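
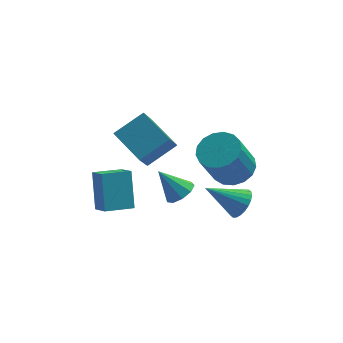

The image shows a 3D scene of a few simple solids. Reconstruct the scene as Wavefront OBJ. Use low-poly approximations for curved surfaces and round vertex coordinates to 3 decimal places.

v -0.685 -3.874 0.764
v -0.252 -4.296 1.19
v -1.615 -3.606 1.976
v -0.094 -3.816 1.206
v -0.212 -3.362 1.014
v -0.552 -3.148 0.706
v -0.954 -3.273 0.426
v -1.23 -3.679 0.303
v -1.251 -4.177 0.397
v -1.007 -4.532 0.662
v -0.613 -4.579 0.976
v -3.203 0.415 0.747
v -3.541 -0.766 2.158
v -1.886 1.062 1.604
v -2.223 -0.118 3.015
v -2.077 -0.842 -0.035
v -2.414 -2.022 1.376
v -0.759 -0.194 0.822
v -1.097 -1.375 2.233
v 1.845 1.534 -2.266
v 2.545 2.186 -1.744
v 1.815 1.438 0.169
v 1.115 0.786 -0.354
v 2.116 2.479 -1.793
v 1.385 1.73 0.119
v 1.624 2.554 -1.951
v 0.894 1.805 -0.039
v 1.183 2.396 -2.181
v 0.453 1.648 -0.269
v 0.894 2.041 -2.431
v 0.164 1.292 -0.518
v 0.823 1.57 -2.643
v 0.093 0.821 -0.73
v 0.986 1.09 -2.768
v 0.255 0.341 -0.856
v 1.345 0.713 -2.779
v 0.615 -0.036 -0.866
v 1.82 0.523 -2.672
v 1.089 -0.226 -0.759
v 2.3 0.565 -2.472
v 1.569 -0.184 -0.56
v 2.676 0.83 -2.225
v 1.945 0.081 -0.313
v 2.861 1.255 -1.988
v 2.131 0.506 -0.075
v 2.814 1.745 -1.814
v 2.084 0.996 0.099
v -4.377 -2.129 -1.903
v -3.935 -2.981 -1.288
v -4.503 -1.032 -0.296
v -4.061 -1.884 0.32
v -3.099 -1.636 -2.14
v -2.657 -2.488 -1.524
v -3.225 -0.539 -0.532
v -2.783 -1.391 0.083
v 2.047 -1.349 -2.322
v 2.463 -1.738 -1.732
v 0.453 -1.351 -1.198
v 2.517 -1.432 -1.655
v 2.499 -1.114 -1.68
v 2.413 -0.831 -1.803
v 2.27 -0.627 -2.004
v 2.094 -0.534 -2.254
v 1.911 -0.564 -2.514
v 1.748 -0.714 -2.745
v 1.63 -0.961 -2.912
v 1.577 -1.267 -2.989
v 1.594 -1.585 -2.964
v 1.681 -1.868 -2.841
v 1.823 -2.072 -2.64
v 1.999 -2.165 -2.39
v 2.183 -2.135 -2.13
v 2.346 -1.985 -1.899
f 2 1 4
f 2 4 3
f 4 1 5
f 4 5 3
f 5 1 6
f 5 6 3
f 6 1 7
f 6 7 3
f 7 1 8
f 7 8 3
f 8 1 9
f 8 9 3
f 9 1 10
f 9 10 3
f 10 1 11
f 10 11 3
f 11 1 2
f 11 2 3
f 13 15 12
f 16 13 12
f 12 15 14
f 14 16 12
f 13 19 15
f 17 13 16
f 17 19 13
f 15 19 14
f 18 16 14
f 14 19 18
f 18 17 16
f 19 17 18
f 21 20 24
f 21 24 22
f 22 24 25
f 22 25 23
f 24 20 26
f 24 26 25
f 25 26 27
f 25 27 23
f 26 20 28
f 26 28 27
f 27 28 29
f 27 29 23
f 28 20 30
f 28 30 29
f 29 30 31
f 29 31 23
f 30 20 32
f 30 32 31
f 31 32 33
f 31 33 23
f 32 20 34
f 32 34 33
f 33 34 35
f 33 35 23
f 34 20 36
f 34 36 35
f 35 36 37
f 35 37 23
f 36 20 38
f 36 38 37
f 37 38 39
f 37 39 23
f 38 20 40
f 38 40 39
f 39 40 41
f 39 41 23
f 40 20 42
f 40 42 41
f 41 42 43
f 41 43 23
f 42 20 44
f 42 44 43
f 43 44 45
f 43 45 23
f 44 20 46
f 44 46 45
f 45 46 47
f 45 47 23
f 46 20 21
f 46 21 47
f 47 21 22
f 47 22 23
f 49 51 48
f 52 49 48
f 48 51 50
f 50 52 48
f 49 55 51
f 53 49 52
f 53 55 49
f 51 55 50
f 54 52 50
f 50 55 54
f 54 53 52
f 55 53 54
f 57 56 59
f 57 59 58
f 59 56 60
f 59 60 58
f 60 56 61
f 60 61 58
f 61 56 62
f 61 62 58
f 62 56 63
f 62 63 58
f 63 56 64
f 63 64 58
f 64 56 65
f 64 65 58
f 65 56 66
f 65 66 58
f 66 56 67
f 66 67 58
f 67 56 68
f 67 68 58
f 68 56 69
f 68 69 58
f 69 56 70
f 69 70 58
f 70 56 71
f 70 71 58
f 71 56 72
f 71 72 58
f 72 56 73
f 72 73 58
f 73 56 57
f 73 57 58



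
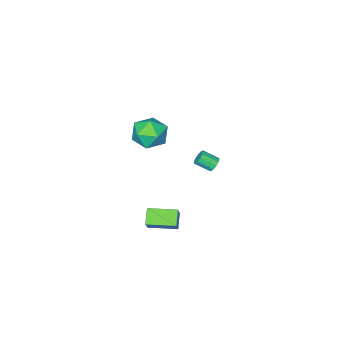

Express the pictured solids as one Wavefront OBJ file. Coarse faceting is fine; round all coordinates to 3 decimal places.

v -1.51 -0.355 3.019
v -0.923 0.602 2.951
v -0.177 -1.102 4.009
v 0.41 -0.145 3.941
v -0.537 -0.183 4.548
v -1.361 0.279 3.936
v 0.261 -0.779 3.024
v -0.563 -0.317 2.412
v 0.171 0.34 2.955
v -0.322 0.709 3.896
v -0.778 -1.209 3.064
v -1.271 -0.84 4.005
v -4.147 0.982 -0.487
v -3.999 0.772 -0.915
v -3.425 0.088 -0.382
v -3.573 0.298 0.047
v -3.812 0.974 -0.858
v -3.238 0.291 -0.324
v -3.731 1.179 -0.682
v -3.157 0.495 -0.149
v -3.783 1.321 -0.444
v -3.208 0.638 0.089
v -3.95 1.356 -0.22
v -3.375 0.672 0.313
v -4.179 1.272 -0.08
v -3.605 0.588 0.453
v -4.399 1.095 -0.07
v -3.825 0.412 0.463
v -4.539 0.883 -0.192
v -3.964 0.199 0.342
v -4.554 0.702 -0.407
v -3.979 0.018 0.126
v -4.44 0.61 -0.648
v -3.866 -0.074 -0.115
v -4.233 0.636 -0.837
v -3.659 -0.048 -0.304
v -0.275 -0.19 -4.687
v -0.9 -0.807 -4.059
v -1.454 1.061 -4.632
v -2.079 0.444 -4.004
v 0.219 0.236 -3.776
v -0.406 -0.381 -3.148
v -0.96 1.487 -3.721
v -1.585 0.87 -3.093
f 1 12 6
f 1 6 2
f 1 2 8
f 1 8 11
f 1 11 12
f 2 6 10
f 6 12 5
f 12 11 3
f 11 8 7
f 8 2 9
f 4 10 5
f 4 5 3
f 4 3 7
f 4 7 9
f 4 9 10
f 5 10 6
f 3 5 12
f 7 3 11
f 9 7 8
f 10 9 2
f 14 13 17
f 14 17 15
f 15 17 18
f 15 18 16
f 17 13 19
f 17 19 18
f 18 19 20
f 18 20 16
f 19 13 21
f 19 21 20
f 20 21 22
f 20 22 16
f 21 13 23
f 21 23 22
f 22 23 24
f 22 24 16
f 23 13 25
f 23 25 24
f 24 25 26
f 24 26 16
f 25 13 27
f 25 27 26
f 26 27 28
f 26 28 16
f 27 13 29
f 27 29 28
f 28 29 30
f 28 30 16
f 29 13 31
f 29 31 30
f 30 31 32
f 30 32 16
f 31 13 33
f 31 33 32
f 32 33 34
f 32 34 16
f 33 13 35
f 33 35 34
f 34 35 36
f 34 36 16
f 35 13 14
f 35 14 36
f 36 14 15
f 36 15 16
f 38 40 37
f 41 38 37
f 37 40 39
f 39 41 37
f 38 44 40
f 42 38 41
f 42 44 38
f 40 44 39
f 43 41 39
f 39 44 43
f 43 42 41
f 44 42 43



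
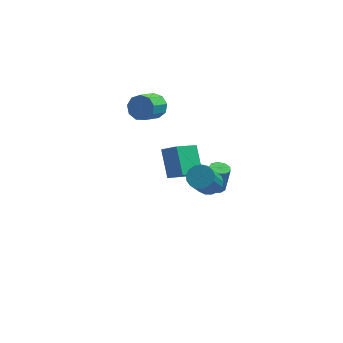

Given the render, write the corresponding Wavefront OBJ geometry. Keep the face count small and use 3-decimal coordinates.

v 2.072 -3.323 1.517
v 2.879 -3.29 1.707
v 2.555 -4.604 3.313
v 1.748 -4.637 3.123
v 2.72 -2.993 1.917
v 2.396 -4.307 3.524
v 2.412 -2.772 2.036
v 2.088 -4.086 3.642
v 2.026 -2.677 2.036
v 1.702 -3.991 3.642
v 1.651 -2.73 1.917
v 1.327 -4.044 3.523
v 1.372 -2.919 1.706
v 1.048 -4.233 3.312
v 1.254 -3.201 1.452
v 0.93 -4.514 3.058
v 1.323 -3.51 1.213
v 0.999 -4.824 2.819
v 1.563 -3.777 1.043
v 1.239 -5.09 2.649
v 1.921 -3.94 0.982
v 1.596 -5.253 2.588
v 2.313 -3.961 1.044
v 1.988 -5.275 2.65
v 2.649 -3.837 1.214
v 2.325 -5.15 2.82
v 2.854 -3.594 1.453
v 2.53 -4.908 3.059
v -0.18 1.414 -2.047
v -0.774 2.765 -0.525
v -1.143 1.663 -2.644
v -1.737 3.013 -1.122
v 0.817 2.947 -3.018
v 0.223 4.297 -1.496
v -0.146 3.195 -3.615
v -0.74 4.546 -2.093
v 2.223 -2.048 0.072
v 2.846 -2.156 -0.023
v 3.121 -2.061 1.673
v 2.497 -1.952 1.768
v 2.766 -1.726 -0.034
v 3.04 -1.631 1.662
v 2.431 -1.446 0.005
v 2.706 -1.351 1.7
v 1.999 -1.448 0.075
v 2.274 -1.353 1.77
v 1.671 -1.73 0.144
v 1.946 -1.635 1.839
v 1.602 -2.161 0.179
v 1.877 -2.066 1.875
v 1.823 -2.539 0.165
v 2.098 -2.444 1.86
v 2.231 -2.687 0.107
v 2.506 -2.591 1.802
v 2.635 -2.535 0.033
v 2.91 -2.44 1.728
v -2.272 3.567 2.457
v -1.439 3.419 2.843
v -2.015 2.125 3.589
v -2.848 2.273 3.203
v -1.79 3.792 3.22
v -2.366 2.499 3.966
v -2.367 4.06 3.24
v -2.942 2.767 3.985
v -2.899 4.097 2.893
v -3.475 2.804 3.639
v -3.138 3.886 2.343
v -3.714 2.593 3.089
v -2.972 3.526 1.846
v -3.547 2.232 2.592
v -2.478 3.184 1.635
v -3.054 1.891 2.381
v -1.888 3.022 1.809
v -2.464 1.729 2.554
v -1.478 3.114 2.286
v -2.053 1.821 3.031
f 2 1 5
f 2 5 3
f 3 5 6
f 3 6 4
f 5 1 7
f 5 7 6
f 6 7 8
f 6 8 4
f 7 1 9
f 7 9 8
f 8 9 10
f 8 10 4
f 9 1 11
f 9 11 10
f 10 11 12
f 10 12 4
f 11 1 13
f 11 13 12
f 12 13 14
f 12 14 4
f 13 1 15
f 13 15 14
f 14 15 16
f 14 16 4
f 15 1 17
f 15 17 16
f 16 17 18
f 16 18 4
f 17 1 19
f 17 19 18
f 18 19 20
f 18 20 4
f 19 1 21
f 19 21 20
f 20 21 22
f 20 22 4
f 21 1 23
f 21 23 22
f 22 23 24
f 22 24 4
f 23 1 25
f 23 25 24
f 24 25 26
f 24 26 4
f 25 1 27
f 25 27 26
f 26 27 28
f 26 28 4
f 27 1 2
f 27 2 28
f 28 2 3
f 28 3 4
f 30 32 29
f 33 30 29
f 29 32 31
f 31 33 29
f 30 36 32
f 34 30 33
f 34 36 30
f 32 36 31
f 35 33 31
f 31 36 35
f 35 34 33
f 36 34 35
f 38 37 41
f 38 41 39
f 39 41 42
f 39 42 40
f 41 37 43
f 41 43 42
f 42 43 44
f 42 44 40
f 43 37 45
f 43 45 44
f 44 45 46
f 44 46 40
f 45 37 47
f 45 47 46
f 46 47 48
f 46 48 40
f 47 37 49
f 47 49 48
f 48 49 50
f 48 50 40
f 49 37 51
f 49 51 50
f 50 51 52
f 50 52 40
f 51 37 53
f 51 53 52
f 52 53 54
f 52 54 40
f 53 37 55
f 53 55 54
f 54 55 56
f 54 56 40
f 55 37 38
f 55 38 56
f 56 38 39
f 56 39 40
f 58 57 61
f 58 61 59
f 59 61 62
f 59 62 60
f 61 57 63
f 61 63 62
f 62 63 64
f 62 64 60
f 63 57 65
f 63 65 64
f 64 65 66
f 64 66 60
f 65 57 67
f 65 67 66
f 66 67 68
f 66 68 60
f 67 57 69
f 67 69 68
f 68 69 70
f 68 70 60
f 69 57 71
f 69 71 70
f 70 71 72
f 70 72 60
f 71 57 73
f 71 73 72
f 72 73 74
f 72 74 60
f 73 57 75
f 73 75 74
f 74 75 76
f 74 76 60
f 75 57 58
f 75 58 76
f 76 58 59
f 76 59 60



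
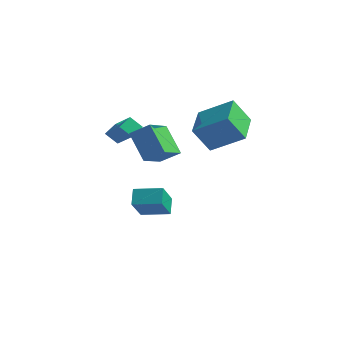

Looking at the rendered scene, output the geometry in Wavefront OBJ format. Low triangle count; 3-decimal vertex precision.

v 2.057 -0.485 3.926
v 3.776 0.14 4.997
v 1.112 1.387 4.35
v 2.831 2.012 5.422
v 2.709 0.168 2.498
v 4.428 0.793 3.57
v 1.764 2.04 2.923
v 3.483 2.665 3.994
v -1.303 -0.345 -3.063
v -0.948 -1.587 -1.711
v -1.719 0.34 -2.324
v -1.364 -0.903 -0.972
v 0.144 0.303 -2.848
v 0.499 -0.94 -1.496
v -0.272 0.987 -2.109
v 0.083 -0.255 -0.757
v 1.519 -3.795 2.911
v 0.301 -3.349 4.313
v 1.289 -2.123 2.179
v 0.071 -1.677 3.581
v 2.469 -3.363 3.599
v 1.251 -2.917 5.001
v 2.239 -1.691 2.867
v 1.021 -1.245 4.269
v -2.171 -2.141 3.244
v -0.875 -2.592 4.212
v -2.164 -1.294 3.629
v -0.867 -1.746 4.597
v -1.593 -1.854 2.603
v -0.296 -2.306 3.571
v -1.585 -1.008 2.988
v -0.289 -1.459 3.956
f 2 4 1
f 5 2 1
f 1 4 3
f 3 5 1
f 2 8 4
f 6 2 5
f 6 8 2
f 4 8 3
f 7 5 3
f 3 8 7
f 7 6 5
f 8 6 7
f 10 12 9
f 13 10 9
f 9 12 11
f 11 13 9
f 10 16 12
f 14 10 13
f 14 16 10
f 12 16 11
f 15 13 11
f 11 16 15
f 15 14 13
f 16 14 15
f 18 20 17
f 21 18 17
f 17 20 19
f 19 21 17
f 18 24 20
f 22 18 21
f 22 24 18
f 20 24 19
f 23 21 19
f 19 24 23
f 23 22 21
f 24 22 23
f 26 28 25
f 29 26 25
f 25 28 27
f 27 29 25
f 26 32 28
f 30 26 29
f 30 32 26
f 28 32 27
f 31 29 27
f 27 32 31
f 31 30 29
f 32 30 31



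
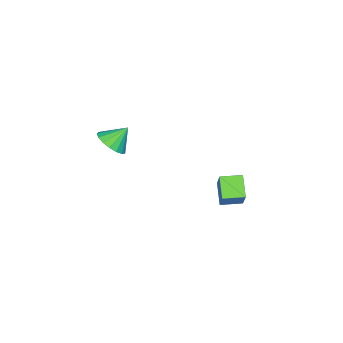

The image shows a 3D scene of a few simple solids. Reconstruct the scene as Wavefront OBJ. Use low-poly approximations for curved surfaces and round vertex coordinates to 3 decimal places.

v -4.397 3.426 0.139
v -5.216 2.624 0.977
v -3.465 4.262 1.849
v -4.283 3.46 2.688
v -3.537 2.52 0.112
v -4.355 1.718 0.951
v -2.604 3.356 1.823
v -3.423 2.554 2.661
v -2.163 -3.857 2.926
v -1.366 -3.766 3.556
v -3.017 -3.363 3.934
v -1.385 -3.335 3.329
v -1.582 -3.023 3.009
v -1.913 -2.902 2.671
v -2.3 -2.999 2.39
v -2.656 -3.294 2.233
v -2.9 -3.717 2.234
v -2.974 -4.172 2.394
v -2.863 -4.555 2.675
v -2.592 -4.778 3.014
v -2.222 -4.79 3.333
v -1.839 -4.588 3.558
v -1.53 -4.219 3.639
f 2 4 1
f 5 2 1
f 1 4 3
f 3 5 1
f 2 8 4
f 6 2 5
f 6 8 2
f 4 8 3
f 7 5 3
f 3 8 7
f 7 6 5
f 8 6 7
f 10 9 12
f 10 12 11
f 12 9 13
f 12 13 11
f 13 9 14
f 13 14 11
f 14 9 15
f 14 15 11
f 15 9 16
f 15 16 11
f 16 9 17
f 16 17 11
f 17 9 18
f 17 18 11
f 18 9 19
f 18 19 11
f 19 9 20
f 19 20 11
f 20 9 21
f 20 21 11
f 21 9 22
f 21 22 11
f 22 9 23
f 22 23 11
f 23 9 10
f 23 10 11



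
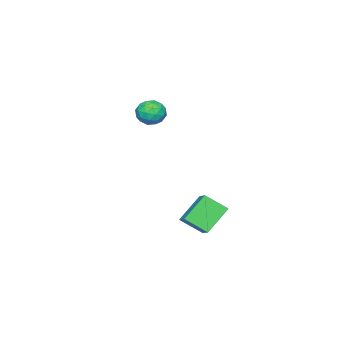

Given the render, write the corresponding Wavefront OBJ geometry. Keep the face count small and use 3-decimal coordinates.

v 0.323 2.256 0.937
v 1.116 3.114 1.592
v -0.168 3.34 0.108
v 0.626 4.199 0.763
v 1.654 1.941 -0.263
v 2.448 2.8 0.392
v 1.164 3.026 -1.092
v 1.957 3.884 -0.437
v -3.955 -2.845 4.24
v -3.229 -2.874 3.701
v -4.031 -4.306 4.219
v -3.305 -4.335 3.68
v -3.219 -4.072 4.541
v -3.172 -3.17 4.554
v -4.088 -4.01 3.366
v -4.041 -3.108 3.379
v -3.312 -3.595 3.161
v -2.774 -3.633 3.887
v -4.486 -3.547 4.033
v -3.948 -3.585 4.759
v -3.586 -2.731 3.972
v -3.674 -4.449 3.948
v -3.624 -4.294 4.454
v -3.197 -4.312 4.137
v -3.552 -2.905 4.474
v -3.125 -2.922 4.157
v -3.119 -3.626 4.651
v -4.135 -4.258 3.763
v -3.708 -4.275 3.446
v -4.063 -2.868 3.783
v -3.636 -2.886 3.466
v -4.141 -3.554 3.269
v -3.207 -3.172 3.338
v -3.252 -4.031 3.326
v -3.712 -3.84 3.141
v -3.685 -3.309 3.149
v -2.891 -3.195 3.765
v -2.936 -4.054 3.753
v -2.885 -3.899 4.259
v -2.858 -3.368 4.267
v -2.94 -3.618 3.448
v -4.324 -3.126 4.167
v -4.369 -3.985 4.155
v -4.402 -3.812 3.653
v -4.375 -3.281 3.661
v -4.008 -3.149 4.594
v -4.053 -4.008 4.582
v -3.575 -3.871 4.771
v -3.548 -3.34 4.779
v -4.32 -3.562 4.472
f 2 4 1
f 5 2 1
f 1 4 3
f 3 5 1
f 2 8 4
f 6 2 5
f 6 8 2
f 4 8 3
f 7 5 3
f 3 8 7
f 7 6 5
f 8 6 7
f 9 46 25
f 46 20 49
f 25 49 14
f 46 49 25
f 9 25 21
f 25 14 26
f 21 26 10
f 25 26 21
f 9 21 30
f 21 10 31
f 30 31 16
f 21 31 30
f 9 30 42
f 30 16 45
f 42 45 19
f 30 45 42
f 9 42 46
f 42 19 50
f 46 50 20
f 42 50 46
f 10 26 37
f 26 14 40
f 37 40 18
f 26 40 37
f 14 49 27
f 49 20 48
f 27 48 13
f 49 48 27
f 20 50 47
f 50 19 43
f 47 43 11
f 50 43 47
f 19 45 44
f 45 16 32
f 44 32 15
f 45 32 44
f 16 31 36
f 31 10 33
f 36 33 17
f 31 33 36
f 12 38 24
f 38 18 39
f 24 39 13
f 38 39 24
f 12 24 22
f 24 13 23
f 22 23 11
f 24 23 22
f 12 22 29
f 22 11 28
f 29 28 15
f 22 28 29
f 12 29 34
f 29 15 35
f 34 35 17
f 29 35 34
f 12 34 38
f 34 17 41
f 38 41 18
f 34 41 38
f 13 39 27
f 39 18 40
f 27 40 14
f 39 40 27
f 11 23 47
f 23 13 48
f 47 48 20
f 23 48 47
f 15 28 44
f 28 11 43
f 44 43 19
f 28 43 44
f 17 35 36
f 35 15 32
f 36 32 16
f 35 32 36
f 18 41 37
f 41 17 33
f 37 33 10
f 41 33 37



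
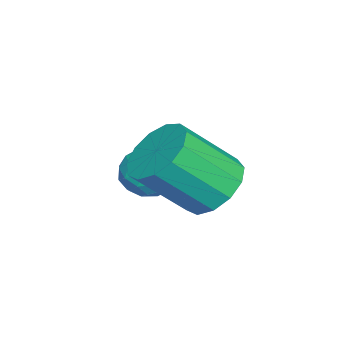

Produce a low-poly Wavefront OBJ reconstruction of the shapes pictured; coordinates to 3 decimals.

v 0.372 -0.937 0.889
v 0.78 -1.574 0.132
v 1.476 -2.939 1.654
v 1.068 -2.303 2.411
v 1.217 -1.186 0.28
v 1.912 -2.551 1.803
v 1.385 -0.719 0.622
v 2.081 -2.084 2.145
v 1.232 -0.321 1.049
v 1.927 -1.686 2.571
v 0.806 -0.119 1.424
v 1.501 -1.484 2.947
v 0.242 -0.177 1.63
v 0.937 -1.542 3.153
v -0.28 -0.476 1.6
v 0.415 -1.841 3.123
v -0.596 -0.922 1.344
v 0.1 -2.287 2.867
v -0.604 -1.373 0.944
v 0.092 -2.738 2.467
v -0.302 -1.685 0.526
v 0.394 -3.05 2.049
v 0.214 -1.76 0.223
v 0.909 -3.125 1.746
v -1.816 -2.462 -0.249
v -1.011 -2.484 0.137
v -1.929 -3.896 -0.097
v -1.124 -3.918 0.289
v -1.813 -3.54 0.715
v -1.743 -2.654 0.621
v -1.197 -3.726 -0.581
v -1.127 -2.84 -0.675
v -0.628 -3.266 -0.068
v -1.009 -3.151 0.733
v -1.931 -3.229 -0.693
v -2.312 -3.114 0.108
v -1.403 -2.347 -0.069
v -1.537 -4.033 0.109
v -1.942 -3.81 0.359
v -1.468 -3.824 0.587
v -1.834 -2.447 0.215
v -1.36 -2.46 0.442
v -1.832 -3.081 0.781
v -1.58 -3.92 -0.402
v -1.106 -3.933 -0.175
v -1.472 -2.556 -0.547
v -0.998 -2.57 -0.319
v -1.108 -3.299 -0.741
v -0.705 -2.82 0.037
v -0.772 -3.662 0.127
v -0.815 -3.55 -0.385
v -0.773 -3.029 -0.44
v -0.929 -2.752 0.508
v -0.995 -3.595 0.597
v -1.4 -3.373 0.847
v -1.359 -2.852 0.792
v -0.704 -3.211 0.387
v -1.945 -2.785 -0.557
v -2.011 -3.628 -0.468
v -1.581 -3.528 -0.752
v -1.54 -3.007 -0.807
v -2.168 -2.718 -0.087
v -2.235 -3.56 0.003
v -2.167 -3.351 0.48
v -2.125 -2.83 0.425
v -2.236 -3.169 -0.347
f 2 1 5
f 2 5 3
f 3 5 6
f 3 6 4
f 5 1 7
f 5 7 6
f 6 7 8
f 6 8 4
f 7 1 9
f 7 9 8
f 8 9 10
f 8 10 4
f 9 1 11
f 9 11 10
f 10 11 12
f 10 12 4
f 11 1 13
f 11 13 12
f 12 13 14
f 12 14 4
f 13 1 15
f 13 15 14
f 14 15 16
f 14 16 4
f 15 1 17
f 15 17 16
f 16 17 18
f 16 18 4
f 17 1 19
f 17 19 18
f 18 19 20
f 18 20 4
f 19 1 21
f 19 21 20
f 20 21 22
f 20 22 4
f 21 1 23
f 21 23 22
f 22 23 24
f 22 24 4
f 23 1 2
f 23 2 24
f 24 2 3
f 24 3 4
f 25 62 41
f 62 36 65
f 41 65 30
f 62 65 41
f 25 41 37
f 41 30 42
f 37 42 26
f 41 42 37
f 25 37 46
f 37 26 47
f 46 47 32
f 37 47 46
f 25 46 58
f 46 32 61
f 58 61 35
f 46 61 58
f 25 58 62
f 58 35 66
f 62 66 36
f 58 66 62
f 26 42 53
f 42 30 56
f 53 56 34
f 42 56 53
f 30 65 43
f 65 36 64
f 43 64 29
f 65 64 43
f 36 66 63
f 66 35 59
f 63 59 27
f 66 59 63
f 35 61 60
f 61 32 48
f 60 48 31
f 61 48 60
f 32 47 52
f 47 26 49
f 52 49 33
f 47 49 52
f 28 54 40
f 54 34 55
f 40 55 29
f 54 55 40
f 28 40 38
f 40 29 39
f 38 39 27
f 40 39 38
f 28 38 45
f 38 27 44
f 45 44 31
f 38 44 45
f 28 45 50
f 45 31 51
f 50 51 33
f 45 51 50
f 28 50 54
f 50 33 57
f 54 57 34
f 50 57 54
f 29 55 43
f 55 34 56
f 43 56 30
f 55 56 43
f 27 39 63
f 39 29 64
f 63 64 36
f 39 64 63
f 31 44 60
f 44 27 59
f 60 59 35
f 44 59 60
f 33 51 52
f 51 31 48
f 52 48 32
f 51 48 52
f 34 57 53
f 57 33 49
f 53 49 26
f 57 49 53



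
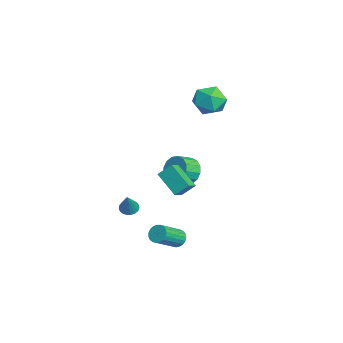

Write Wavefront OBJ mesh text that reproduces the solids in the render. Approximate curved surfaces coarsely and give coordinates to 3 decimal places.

v -0.819 0.756 0.014
v -0.4 1.346 0.63
v 0.077 0.513 1.103
v -0.341 -0.076 0.486
v -0.827 1.222 0.842
v -0.349 0.389 1.314
v -1.251 0.973 0.831
v -0.773 0.14 1.304
v -1.559 0.666 0.602
v -1.082 -0.166 1.075
v -1.669 0.384 0.215
v -1.192 -0.449 0.688
v -1.551 0.201 -0.226
v -1.074 -0.632 0.247
v -1.237 0.167 -0.603
v -0.76 -0.666 -0.13
v -0.811 0.291 -0.814
v -0.333 -0.542 -0.342
v -0.387 0.54 -0.804
v 0.091 -0.293 -0.331
v -0.078 0.846 -0.575
v 0.399 0.014 -0.102
v 0.032 1.129 -0.188
v 0.509 0.296 0.285
v -0.086 1.312 0.253
v 0.391 0.479 0.726
v 1.794 -0.859 1.367
v 2.371 -1.287 1.718
v 1.897 -0.116 2.101
v 2.474 -0.544 2.453
v 2.986 -0.056 0.387
v 3.563 -0.484 0.739
v 3.089 0.687 1.122
v 3.666 0.259 1.473
v -4.548 3.17 4.013
v -3.43 3.219 4.259
v -4.41 1.341 3.741
v -3.292 1.39 3.987
v -4.067 1.567 4.811
v -4.153 2.697 4.98
v -3.687 1.863 3.02
v -3.773 2.993 3.189
v -2.898 2.41 3.645
v -3.133 2.228 4.752
v -4.707 2.332 3.248
v -4.942 2.15 4.355
v 0.164 -2.674 -2.129
v 0.592 -2.385 -2.37
v 1.056 -2.846 -0.751
v 0.468 -2.212 -2.268
v 0.29 -2.118 -2.141
v 0.091 -2.121 -2.012
v -0.095 -2.219 -1.904
v -0.237 -2.396 -1.834
v -0.309 -2.621 -1.816
v -0.3 -2.855 -1.851
v -0.21 -3.058 -1.935
v -0.056 -3.194 -2.052
v 0.137 -3.241 -2.182
v 0.334 -3.189 -2.303
v 0.502 -3.049 -2.394
v 0.611 -2.843 -2.439
v 0.643 -2.609 -2.431
v 2.915 -0.291 -3.07
v 3.303 -0.39 -3.53
v 4.193 -1.548 -2.531
v 3.805 -1.449 -2.07
v 3.415 -0.198 -3.407
v 4.305 -1.357 -2.408
v 3.44 -0.022 -3.226
v 4.33 -1.181 -2.227
v 3.375 0.107 -3.018
v 4.265 -1.052 -2.019
v 3.23 0.168 -2.819
v 4.12 -0.991 -1.819
v 3.03 0.149 -2.663
v 3.92 -1.01 -1.664
v 2.811 0.054 -2.577
v 3.701 -1.104 -1.578
v 2.61 -0.1 -2.577
v 3.5 -1.259 -1.578
v 2.461 -0.287 -2.662
v 3.351 -1.446 -1.663
v 2.391 -0.475 -2.817
v 3.281 -1.634 -1.818
v 2.412 -0.631 -3.016
v 3.302 -1.79 -2.017
v 2.519 -0.728 -3.224
v 3.409 -1.887 -2.225
v 2.695 -0.75 -3.406
v 3.585 -1.908 -2.407
v 2.909 -0.692 -3.529
v 3.799 -1.85 -2.53
v 3.124 -0.564 -3.573
v 4.014 -1.723 -2.574
f 2 1 5
f 2 5 3
f 3 5 6
f 3 6 4
f 5 1 7
f 5 7 6
f 6 7 8
f 6 8 4
f 7 1 9
f 7 9 8
f 8 9 10
f 8 10 4
f 9 1 11
f 9 11 10
f 10 11 12
f 10 12 4
f 11 1 13
f 11 13 12
f 12 13 14
f 12 14 4
f 13 1 15
f 13 15 14
f 14 15 16
f 14 16 4
f 15 1 17
f 15 17 16
f 16 17 18
f 16 18 4
f 17 1 19
f 17 19 18
f 18 19 20
f 18 20 4
f 19 1 21
f 19 21 20
f 20 21 22
f 20 22 4
f 21 1 23
f 21 23 22
f 22 23 24
f 22 24 4
f 23 1 25
f 23 25 24
f 24 25 26
f 24 26 4
f 25 1 2
f 25 2 26
f 26 2 3
f 26 3 4
f 28 30 27
f 31 28 27
f 27 30 29
f 29 31 27
f 28 34 30
f 32 28 31
f 32 34 28
f 30 34 29
f 33 31 29
f 29 34 33
f 33 32 31
f 34 32 33
f 35 46 40
f 35 40 36
f 35 36 42
f 35 42 45
f 35 45 46
f 36 40 44
f 40 46 39
f 46 45 37
f 45 42 41
f 42 36 43
f 38 44 39
f 38 39 37
f 38 37 41
f 38 41 43
f 38 43 44
f 39 44 40
f 37 39 46
f 41 37 45
f 43 41 42
f 44 43 36
f 48 47 50
f 48 50 49
f 50 47 51
f 50 51 49
f 51 47 52
f 51 52 49
f 52 47 53
f 52 53 49
f 53 47 54
f 53 54 49
f 54 47 55
f 54 55 49
f 55 47 56
f 55 56 49
f 56 47 57
f 56 57 49
f 57 47 58
f 57 58 49
f 58 47 59
f 58 59 49
f 59 47 60
f 59 60 49
f 60 47 61
f 60 61 49
f 61 47 62
f 61 62 49
f 62 47 63
f 62 63 49
f 63 47 48
f 63 48 49
f 65 64 68
f 65 68 66
f 66 68 69
f 66 69 67
f 68 64 70
f 68 70 69
f 69 70 71
f 69 71 67
f 70 64 72
f 70 72 71
f 71 72 73
f 71 73 67
f 72 64 74
f 72 74 73
f 73 74 75
f 73 75 67
f 74 64 76
f 74 76 75
f 75 76 77
f 75 77 67
f 76 64 78
f 76 78 77
f 77 78 79
f 77 79 67
f 78 64 80
f 78 80 79
f 79 80 81
f 79 81 67
f 80 64 82
f 80 82 81
f 81 82 83
f 81 83 67
f 82 64 84
f 82 84 83
f 83 84 85
f 83 85 67
f 84 64 86
f 84 86 85
f 85 86 87
f 85 87 67
f 86 64 88
f 86 88 87
f 87 88 89
f 87 89 67
f 88 64 90
f 88 90 89
f 89 90 91
f 89 91 67
f 90 64 92
f 90 92 91
f 91 92 93
f 91 93 67
f 92 64 94
f 92 94 93
f 93 94 95
f 93 95 67
f 94 64 65
f 94 65 95
f 95 65 66
f 95 66 67



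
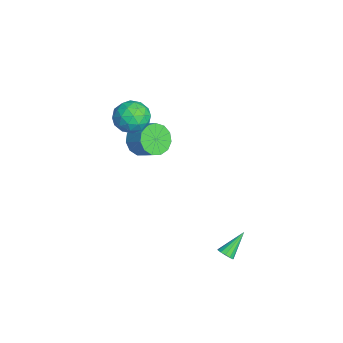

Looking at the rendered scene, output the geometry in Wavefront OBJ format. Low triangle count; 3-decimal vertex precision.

v -0.542 -2.219 4.813
v 0.102 -2.798 4.145
v -1.842 -2.282 3.615
v -1.198 -2.861 2.947
v -1.57 -3.309 3.873
v -0.766 -3.27 4.613
v -0.974 -1.81 3.147
v -0.17 -1.771 3.887
v -0.165 -2.545 3.115
v -0.534 -3.472 3.564
v -1.206 -1.608 4.196
v -1.575 -2.535 4.645
v -0.106 -2.503 4.584
v -1.634 -2.577 3.176
v -1.853 -2.84 3.72
v -1.474 -3.181 3.327
v -0.616 -2.78 4.859
v -0.238 -3.121 4.467
v -1.22 -3.421 4.307
v -1.502 -1.959 3.293
v -1.124 -2.3 2.901
v -0.266 -1.899 4.433
v 0.113 -2.24 4.04
v -0.52 -1.659 3.453
v 0.116 -2.695 3.586
v -0.649 -2.732 2.882
v -0.517 -2.114 3
v -0.044 -2.091 3.435
v -0.101 -3.24 3.85
v -0.865 -3.277 3.146
v -1.084 -3.54 3.69
v -0.611 -3.517 4.125
v -0.258 -3.091 3.245
v -0.875 -1.803 4.614
v -1.639 -1.84 3.91
v -1.129 -1.563 3.635
v -0.656 -1.54 4.07
v -1.091 -2.348 4.878
v -1.856 -2.385 4.174
v -1.696 -2.989 4.325
v -1.223 -2.966 4.76
v -1.482 -1.989 4.515
v -3.27 -1.842 -0.185
v -2.485 -2.143 -0.813
v -1.624 -1.419 -0.084
v -2.41 -1.118 0.545
v -2.705 -1.645 -1.047
v -1.844 -0.922 -0.318
v -3.104 -1.211 -1.007
v -2.243 -0.487 -0.278
v -3.556 -0.976 -0.706
v -2.695 -0.253 0.023
v -3.917 -1.016 -0.239
v -3.056 -0.293 0.49
v -4.073 -1.319 0.245
v -3.212 -0.595 0.974
v -3.974 -1.787 0.593
v -3.114 -1.064 1.322
v -3.652 -2.273 0.694
v -2.791 -1.549 1.423
v -3.208 -2.621 0.516
v -2.348 -1.898 1.245
v -2.785 -2.723 0.116
v -1.924 -1.999 0.845
v -2.515 -2.544 -0.38
v -1.654 -1.821 0.349
v 4.322 1.839 -3.422
v 4.707 2.168 -3.48
v 3.578 2.901 -2.338
v 4.512 2.235 -3.68
v 4.256 2.177 -3.798
v 4.021 2.011 -3.797
v 3.882 1.79 -3.676
v 3.882 1.585 -3.475
v 4.022 1.461 -3.257
v 4.257 1.456 -3.091
v 4.512 1.573 -3.031
v 4.707 1.774 -3.094
v 4.78 1.996 -3.262
f 1 38 17
f 38 12 41
f 17 41 6
f 38 41 17
f 1 17 13
f 17 6 18
f 13 18 2
f 17 18 13
f 1 13 22
f 13 2 23
f 22 23 8
f 13 23 22
f 1 22 34
f 22 8 37
f 34 37 11
f 22 37 34
f 1 34 38
f 34 11 42
f 38 42 12
f 34 42 38
f 2 18 29
f 18 6 32
f 29 32 10
f 18 32 29
f 6 41 19
f 41 12 40
f 19 40 5
f 41 40 19
f 12 42 39
f 42 11 35
f 39 35 3
f 42 35 39
f 11 37 36
f 37 8 24
f 36 24 7
f 37 24 36
f 8 23 28
f 23 2 25
f 28 25 9
f 23 25 28
f 4 30 16
f 30 10 31
f 16 31 5
f 30 31 16
f 4 16 14
f 16 5 15
f 14 15 3
f 16 15 14
f 4 14 21
f 14 3 20
f 21 20 7
f 14 20 21
f 4 21 26
f 21 7 27
f 26 27 9
f 21 27 26
f 4 26 30
f 26 9 33
f 30 33 10
f 26 33 30
f 5 31 19
f 31 10 32
f 19 32 6
f 31 32 19
f 3 15 39
f 15 5 40
f 39 40 12
f 15 40 39
f 7 20 36
f 20 3 35
f 36 35 11
f 20 35 36
f 9 27 28
f 27 7 24
f 28 24 8
f 27 24 28
f 10 33 29
f 33 9 25
f 29 25 2
f 33 25 29
f 44 43 47
f 44 47 45
f 45 47 48
f 45 48 46
f 47 43 49
f 47 49 48
f 48 49 50
f 48 50 46
f 49 43 51
f 49 51 50
f 50 51 52
f 50 52 46
f 51 43 53
f 51 53 52
f 52 53 54
f 52 54 46
f 53 43 55
f 53 55 54
f 54 55 56
f 54 56 46
f 55 43 57
f 55 57 56
f 56 57 58
f 56 58 46
f 57 43 59
f 57 59 58
f 58 59 60
f 58 60 46
f 59 43 61
f 59 61 60
f 60 61 62
f 60 62 46
f 61 43 63
f 61 63 62
f 62 63 64
f 62 64 46
f 63 43 65
f 63 65 64
f 64 65 66
f 64 66 46
f 65 43 44
f 65 44 66
f 66 44 45
f 66 45 46
f 68 67 70
f 68 70 69
f 70 67 71
f 70 71 69
f 71 67 72
f 71 72 69
f 72 67 73
f 72 73 69
f 73 67 74
f 73 74 69
f 74 67 75
f 74 75 69
f 75 67 76
f 75 76 69
f 76 67 77
f 76 77 69
f 77 67 78
f 77 78 69
f 78 67 79
f 78 79 69
f 79 67 68
f 79 68 69



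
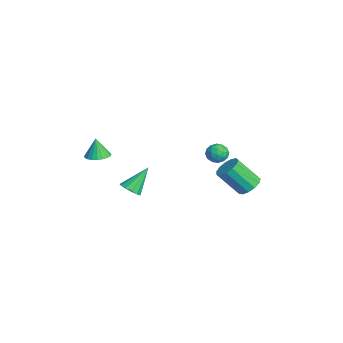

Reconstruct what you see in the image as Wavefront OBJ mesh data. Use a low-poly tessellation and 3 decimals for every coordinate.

v -2.604 -3.74 -2.2
v -1.926 -3.87 -2.082
v -2.816 -3.8 -1.04
v -1.935 -3.58 -2.068
v -2.059 -3.317 -2.078
v -2.278 -3.127 -2.108
v -2.553 -3.043 -2.154
v -2.837 -3.08 -2.208
v -3.08 -3.231 -2.261
v -3.241 -3.47 -2.303
v -3.292 -3.755 -2.327
v -3.223 -4.038 -2.329
v -3.048 -4.27 -2.309
v -2.796 -4.41 -2.269
v -2.51 -4.434 -2.218
v -2.241 -4.338 -2.164
v -2.034 -4.138 -2.116
v 0.802 3.432 -3.279
v 1.239 3.823 -2.843
v 0.875 2.738 -1.506
v 0.438 2.348 -1.941
v 0.864 3.989 -2.81
v 0.5 2.904 -1.473
v 0.469 3.978 -2.926
v 0.106 2.894 -1.589
v 0.18 3.795 -3.154
v -0.183 2.71 -1.816
v 0.089 3.496 -3.421
v -0.275 2.411 -2.084
v 0.223 3.177 -3.643
v -0.14 2.092 -2.306
v 0.542 2.939 -3.75
v 0.178 1.854 -2.412
v 0.942 2.858 -3.706
v 0.579 1.773 -2.369
v 1.299 2.959 -3.528
v 0.935 1.874 -2.19
v 1.497 3.211 -3.27
v 1.134 2.126 -1.932
v 1.475 3.533 -3.015
v 1.111 2.448 -1.677
v -3.481 3.008 -3.123
v -3.067 2.954 -3.638
v -2.873 2.326 -2.562
v -2.459 2.272 -3.077
v -2.494 2.84 -2.739
v -2.87 3.262 -3.085
v -3.07 2.018 -3.115
v -3.446 2.44 -3.461
v -2.814 2.342 -3.633
v -2.458 2.85 -3.4
v -3.482 2.43 -2.8
v -3.126 2.938 -2.567
v -3.327 3.041 -3.429
v -2.613 2.239 -2.771
v -2.633 2.573 -2.572
v -2.39 2.541 -2.874
v -3.211 3.222 -3.105
v -2.968 3.19 -3.407
v -2.631 3.123 -2.879
v -2.972 2.09 -2.793
v -2.729 2.058 -3.095
v -3.55 2.739 -3.326
v -3.307 2.707 -3.628
v -3.309 2.157 -3.321
v -2.935 2.649 -3.729
v -2.578 2.248 -3.4
v -2.937 2.099 -3.422
v -3.158 2.347 -3.625
v -2.726 2.948 -3.592
v -2.369 2.547 -3.263
v -2.389 2.881 -3.064
v -2.61 3.129 -3.268
v -2.577 2.588 -3.59
v -3.571 2.733 -2.937
v -3.214 2.332 -2.608
v -3.33 2.151 -2.932
v -3.551 2.399 -3.136
v -3.362 3.032 -2.8
v -3.005 2.631 -2.471
v -2.782 2.933 -2.575
v -3.003 3.181 -2.778
v -3.363 2.692 -2.61
v 3.304 -3.148 -1.014
v 3.708 -2.736 -1.213
v 2.896 -2.172 0.174
v 3.412 -2.666 -1.372
v 3.081 -2.749 -1.418
v 2.821 -2.959 -1.335
v 2.715 -3.228 -1.15
v 2.796 -3.472 -0.922
v 3.038 -3.613 -0.723
v 3.365 -3.606 -0.616
v 3.672 -3.454 -0.635
v 3.863 -3.205 -0.775
v 3.876 -2.937 -0.99
f 2 1 4
f 2 4 3
f 4 1 5
f 4 5 3
f 5 1 6
f 5 6 3
f 6 1 7
f 6 7 3
f 7 1 8
f 7 8 3
f 8 1 9
f 8 9 3
f 9 1 10
f 9 10 3
f 10 1 11
f 10 11 3
f 11 1 12
f 11 12 3
f 12 1 13
f 12 13 3
f 13 1 14
f 13 14 3
f 14 1 15
f 14 15 3
f 15 1 16
f 15 16 3
f 16 1 17
f 16 17 3
f 17 1 2
f 17 2 3
f 19 18 22
f 19 22 20
f 20 22 23
f 20 23 21
f 22 18 24
f 22 24 23
f 23 24 25
f 23 25 21
f 24 18 26
f 24 26 25
f 25 26 27
f 25 27 21
f 26 18 28
f 26 28 27
f 27 28 29
f 27 29 21
f 28 18 30
f 28 30 29
f 29 30 31
f 29 31 21
f 30 18 32
f 30 32 31
f 31 32 33
f 31 33 21
f 32 18 34
f 32 34 33
f 33 34 35
f 33 35 21
f 34 18 36
f 34 36 35
f 35 36 37
f 35 37 21
f 36 18 38
f 36 38 37
f 37 38 39
f 37 39 21
f 38 18 40
f 38 40 39
f 39 40 41
f 39 41 21
f 40 18 19
f 40 19 41
f 41 19 20
f 41 20 21
f 42 79 58
f 79 53 82
f 58 82 47
f 79 82 58
f 42 58 54
f 58 47 59
f 54 59 43
f 58 59 54
f 42 54 63
f 54 43 64
f 63 64 49
f 54 64 63
f 42 63 75
f 63 49 78
f 75 78 52
f 63 78 75
f 42 75 79
f 75 52 83
f 79 83 53
f 75 83 79
f 43 59 70
f 59 47 73
f 70 73 51
f 59 73 70
f 47 82 60
f 82 53 81
f 60 81 46
f 82 81 60
f 53 83 80
f 83 52 76
f 80 76 44
f 83 76 80
f 52 78 77
f 78 49 65
f 77 65 48
f 78 65 77
f 49 64 69
f 64 43 66
f 69 66 50
f 64 66 69
f 45 71 57
f 71 51 72
f 57 72 46
f 71 72 57
f 45 57 55
f 57 46 56
f 55 56 44
f 57 56 55
f 45 55 62
f 55 44 61
f 62 61 48
f 55 61 62
f 45 62 67
f 62 48 68
f 67 68 50
f 62 68 67
f 45 67 71
f 67 50 74
f 71 74 51
f 67 74 71
f 46 72 60
f 72 51 73
f 60 73 47
f 72 73 60
f 44 56 80
f 56 46 81
f 80 81 53
f 56 81 80
f 48 61 77
f 61 44 76
f 77 76 52
f 61 76 77
f 50 68 69
f 68 48 65
f 69 65 49
f 68 65 69
f 51 74 70
f 74 50 66
f 70 66 43
f 74 66 70
f 85 84 87
f 85 87 86
f 87 84 88
f 87 88 86
f 88 84 89
f 88 89 86
f 89 84 90
f 89 90 86
f 90 84 91
f 90 91 86
f 91 84 92
f 91 92 86
f 92 84 93
f 92 93 86
f 93 84 94
f 93 94 86
f 94 84 95
f 94 95 86
f 95 84 96
f 95 96 86
f 96 84 85
f 96 85 86



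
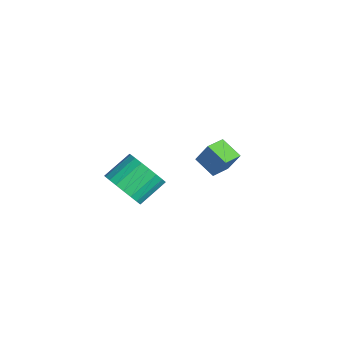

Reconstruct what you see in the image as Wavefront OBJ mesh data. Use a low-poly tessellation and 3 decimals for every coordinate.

v 3.685 -4.3 -1.272
v 4.424 -4.192 -1.014
v 4.074 -3.292 -0.39
v 3.335 -3.4 -0.648
v 4.418 -4.007 -1.285
v 4.068 -3.106 -0.661
v 4.286 -3.872 -1.554
v 3.936 -2.971 -0.929
v 4.05 -3.811 -1.774
v 3.7 -2.91 -1.149
v 3.75 -3.835 -1.907
v 3.401 -2.934 -1.283
v 3.44 -3.939 -1.931
v 3.09 -3.039 -1.306
v 3.172 -4.106 -1.84
v 2.822 -3.205 -1.216
v 2.992 -4.306 -1.652
v 2.642 -3.406 -1.028
v 2.932 -4.505 -1.398
v 2.583 -3.605 -0.773
v 3.003 -4.669 -1.122
v 2.653 -3.769 -0.498
v 3.191 -4.769 -0.872
v 2.841 -3.869 -0.248
v 3.465 -4.788 -0.691
v 3.115 -3.888 -0.067
v 3.777 -4.723 -0.611
v 3.427 -3.823 0.013
v 4.072 -4.584 -0.645
v 3.723 -3.684 -0.021
v 4.301 -4.397 -0.788
v 3.952 -3.496 -0.163
v -1.078 -0.15 -4.009
v -0.833 0.219 -3.191
v -0.369 0.29 -4.42
v -0.124 0.659 -3.602
v -0.576 -0.819 -3.858
v -0.331 -0.45 -3.04
v 0.133 -0.379 -4.269
v 0.378 -0.01 -3.451
f 2 1 5
f 2 5 3
f 3 5 6
f 3 6 4
f 5 1 7
f 5 7 6
f 6 7 8
f 6 8 4
f 7 1 9
f 7 9 8
f 8 9 10
f 8 10 4
f 9 1 11
f 9 11 10
f 10 11 12
f 10 12 4
f 11 1 13
f 11 13 12
f 12 13 14
f 12 14 4
f 13 1 15
f 13 15 14
f 14 15 16
f 14 16 4
f 15 1 17
f 15 17 16
f 16 17 18
f 16 18 4
f 17 1 19
f 17 19 18
f 18 19 20
f 18 20 4
f 19 1 21
f 19 21 20
f 20 21 22
f 20 22 4
f 21 1 23
f 21 23 22
f 22 23 24
f 22 24 4
f 23 1 25
f 23 25 24
f 24 25 26
f 24 26 4
f 25 1 27
f 25 27 26
f 26 27 28
f 26 28 4
f 27 1 29
f 27 29 28
f 28 29 30
f 28 30 4
f 29 1 31
f 29 31 30
f 30 31 32
f 30 32 4
f 31 1 2
f 31 2 32
f 32 2 3
f 32 3 4
f 34 36 33
f 37 34 33
f 33 36 35
f 35 37 33
f 34 40 36
f 38 34 37
f 38 40 34
f 36 40 35
f 39 37 35
f 35 40 39
f 39 38 37
f 40 38 39



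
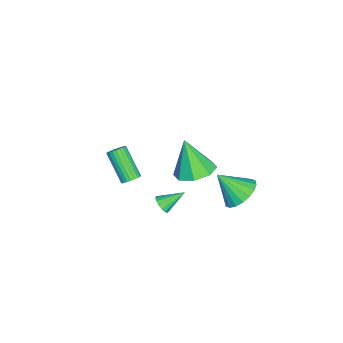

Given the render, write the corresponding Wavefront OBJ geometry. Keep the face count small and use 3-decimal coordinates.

v -1.358 -2.158 -2.158
v -1.095 -1.916 -1.794
v -2.019 -2.86 -0.498
v -2.282 -3.102 -0.862
v -1.251 -1.795 -1.817
v -2.175 -2.738 -0.521
v -1.423 -1.728 -1.891
v -2.347 -2.672 -0.595
v -1.586 -1.728 -2.007
v -2.509 -2.671 -0.711
v -1.713 -1.793 -2.145
v -2.637 -2.736 -0.849
v -1.787 -1.913 -2.285
v -2.711 -2.856 -0.989
v -1.795 -2.071 -2.406
v -2.719 -3.014 -1.11
v -1.737 -2.242 -2.489
v -2.661 -3.185 -1.193
v -1.621 -2.4 -2.522
v -2.545 -3.344 -1.226
v -1.465 -2.522 -2.499
v -2.389 -3.465 -1.203
v -1.293 -2.588 -2.425
v -2.217 -3.532 -1.129
v -1.131 -2.589 -2.309
v -2.054 -3.532 -1.013
v -1.003 -2.524 -2.171
v -1.927 -3.467 -0.875
v -0.929 -2.404 -2.031
v -1.853 -3.347 -0.735
v -0.921 -2.246 -1.91
v -1.845 -3.189 -0.614
v -0.979 -2.075 -1.827
v -1.903 -3.018 -0.531
v 0.912 3.539 0.372
v 1.882 3.501 0.372
v 0.868 2.421 1.528
v 1.798 3.807 0.664
v 1.538 4.06 0.899
v 1.155 4.21 1.029
v 0.724 4.227 1.029
v 0.33 4.108 0.899
v 0.051 3.877 0.664
v -0.057 3.578 0.372
v 0.027 3.272 0.079
v 0.286 3.019 -0.156
v 0.67 2.869 -0.286
v 1.101 2.852 -0.286
v 1.495 2.971 -0.156
v 1.774 3.202 0.079
v 2.431 0.187 0.349
v 2.624 -0.02 0.773
v 1.969 1.153 1.031
v 2.804 0.124 0.691
v 2.898 0.282 0.53
v 2.885 0.418 0.328
v 2.768 0.501 0.131
v 2.574 0.513 -0.016
v 2.347 0.449 -0.08
v 2.139 0.326 -0.045
v 1.998 0.17 0.079
v 1.957 0.019 0.266
v 2.023 -0.095 0.472
v 2.184 -0.143 0.649
v 2.401 -0.116 0.758
v 1.731 1.577 2.527
v 2.255 2.361 2.916
v 1.309 0.983 4.293
v 1.503 2.534 2.795
v 0.885 2.147 2.517
v 0.762 1.425 2.245
v 1.207 0.793 2.138
v 1.959 0.619 2.26
v 2.577 1.007 2.538
v 2.699 1.728 2.809
f 2 1 5
f 2 5 3
f 3 5 6
f 3 6 4
f 5 1 7
f 5 7 6
f 6 7 8
f 6 8 4
f 7 1 9
f 7 9 8
f 8 9 10
f 8 10 4
f 9 1 11
f 9 11 10
f 10 11 12
f 10 12 4
f 11 1 13
f 11 13 12
f 12 13 14
f 12 14 4
f 13 1 15
f 13 15 14
f 14 15 16
f 14 16 4
f 15 1 17
f 15 17 16
f 16 17 18
f 16 18 4
f 17 1 19
f 17 19 18
f 18 19 20
f 18 20 4
f 19 1 21
f 19 21 20
f 20 21 22
f 20 22 4
f 21 1 23
f 21 23 22
f 22 23 24
f 22 24 4
f 23 1 25
f 23 25 24
f 24 25 26
f 24 26 4
f 25 1 27
f 25 27 26
f 26 27 28
f 26 28 4
f 27 1 29
f 27 29 28
f 28 29 30
f 28 30 4
f 29 1 31
f 29 31 30
f 30 31 32
f 30 32 4
f 31 1 33
f 31 33 32
f 32 33 34
f 32 34 4
f 33 1 2
f 33 2 34
f 34 2 3
f 34 3 4
f 36 35 38
f 36 38 37
f 38 35 39
f 38 39 37
f 39 35 40
f 39 40 37
f 40 35 41
f 40 41 37
f 41 35 42
f 41 42 37
f 42 35 43
f 42 43 37
f 43 35 44
f 43 44 37
f 44 35 45
f 44 45 37
f 45 35 46
f 45 46 37
f 46 35 47
f 46 47 37
f 47 35 48
f 47 48 37
f 48 35 49
f 48 49 37
f 49 35 50
f 49 50 37
f 50 35 36
f 50 36 37
f 52 51 54
f 52 54 53
f 54 51 55
f 54 55 53
f 55 51 56
f 55 56 53
f 56 51 57
f 56 57 53
f 57 51 58
f 57 58 53
f 58 51 59
f 58 59 53
f 59 51 60
f 59 60 53
f 60 51 61
f 60 61 53
f 61 51 62
f 61 62 53
f 62 51 63
f 62 63 53
f 63 51 64
f 63 64 53
f 64 51 65
f 64 65 53
f 65 51 52
f 65 52 53
f 67 66 69
f 67 69 68
f 69 66 70
f 69 70 68
f 70 66 71
f 70 71 68
f 71 66 72
f 71 72 68
f 72 66 73
f 72 73 68
f 73 66 74
f 73 74 68
f 74 66 75
f 74 75 68
f 75 66 67
f 75 67 68



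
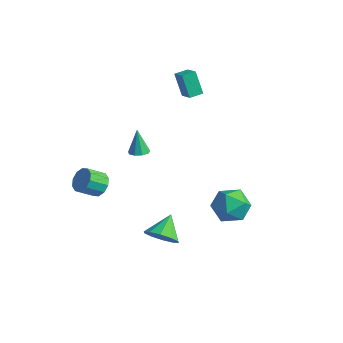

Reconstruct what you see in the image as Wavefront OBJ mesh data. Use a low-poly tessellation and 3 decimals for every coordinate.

v -2.843 2.597 2.995
v -3.542 2.669 4.422
v -2.634 3.419 3.056
v -3.333 3.49 4.483
v -1.927 2.33 3.457
v -2.626 2.401 4.884
v -1.718 3.151 3.518
v -2.417 3.223 4.945
v 2.65 0.182 -0.608
v 3.573 0.907 -0.318
v 3.787 -0.747 -1.902
v 4.71 -0.022 -1.612
v 4.308 -0.837 -0.814
v 3.605 -0.263 -0.015
v 3.755 0.423 -2.205
v 3.052 0.997 -1.406
v 4.256 1.056 -1.305
v 4.598 0.278 -0.446
v 2.762 -0.118 -1.774
v 3.104 -0.896 -0.915
v -3.172 -3.321 -1.642
v -2.669 -3.829 -2.043
v -3.044 -4.787 -1.299
v -3.548 -4.279 -0.898
v -2.412 -3.628 -1.655
v -2.788 -4.587 -0.911
v -2.446 -3.31 -1.261
v -2.821 -4.269 -0.518
v -2.757 -2.996 -1.014
v -3.132 -3.955 -0.27
v -3.227 -2.806 -1.006
v -3.602 -3.765 -0.262
v -3.676 -2.813 -1.241
v -4.051 -3.771 -0.497
v -3.932 -3.013 -1.629
v -4.308 -3.972 -0.885
v -3.899 -3.331 -2.022
v -4.274 -4.29 -1.279
v -3.588 -3.645 -2.27
v -3.963 -4.604 -1.526
v -3.118 -3.835 -2.278
v -3.493 -4.794 -1.534
v -3.794 0.183 -1.155
v -3.246 -0.069 -0.974
v -4.206 0.417 0.415
v -3.202 0.356 -1.026
v -3.436 0.701 -1.138
v -3.837 0.803 -1.259
v -4.218 0.615 -1.331
v -4.401 0.225 -1.32
v -4.3 -0.185 -1.233
v -3.962 -0.423 -1.109
v -3.546 -0.377 -1.006
v 1.565 -3.057 -3.328
v 2.535 -2.723 -3.24
v 1.075 -1.883 -2.392
v 2.272 -2.433 -3.741
v 1.739 -2.381 -4.085
v 1.139 -2.588 -4.14
v 0.702 -2.974 -3.885
v 0.595 -3.392 -3.416
v 0.858 -3.682 -2.915
v 1.391 -3.733 -2.571
v 1.991 -3.527 -2.516
v 2.428 -3.141 -2.771
f 2 4 1
f 5 2 1
f 1 4 3
f 3 5 1
f 2 8 4
f 6 2 5
f 6 8 2
f 4 8 3
f 7 5 3
f 3 8 7
f 7 6 5
f 8 6 7
f 9 20 14
f 9 14 10
f 9 10 16
f 9 16 19
f 9 19 20
f 10 14 18
f 14 20 13
f 20 19 11
f 19 16 15
f 16 10 17
f 12 18 13
f 12 13 11
f 12 11 15
f 12 15 17
f 12 17 18
f 13 18 14
f 11 13 20
f 15 11 19
f 17 15 16
f 18 17 10
f 22 21 25
f 22 25 23
f 23 25 26
f 23 26 24
f 25 21 27
f 25 27 26
f 26 27 28
f 26 28 24
f 27 21 29
f 27 29 28
f 28 29 30
f 28 30 24
f 29 21 31
f 29 31 30
f 30 31 32
f 30 32 24
f 31 21 33
f 31 33 32
f 32 33 34
f 32 34 24
f 33 21 35
f 33 35 34
f 34 35 36
f 34 36 24
f 35 21 37
f 35 37 36
f 36 37 38
f 36 38 24
f 37 21 39
f 37 39 38
f 38 39 40
f 38 40 24
f 39 21 41
f 39 41 40
f 40 41 42
f 40 42 24
f 41 21 22
f 41 22 42
f 42 22 23
f 42 23 24
f 44 43 46
f 44 46 45
f 46 43 47
f 46 47 45
f 47 43 48
f 47 48 45
f 48 43 49
f 48 49 45
f 49 43 50
f 49 50 45
f 50 43 51
f 50 51 45
f 51 43 52
f 51 52 45
f 52 43 53
f 52 53 45
f 53 43 44
f 53 44 45
f 55 54 57
f 55 57 56
f 57 54 58
f 57 58 56
f 58 54 59
f 58 59 56
f 59 54 60
f 59 60 56
f 60 54 61
f 60 61 56
f 61 54 62
f 61 62 56
f 62 54 63
f 62 63 56
f 63 54 64
f 63 64 56
f 64 54 65
f 64 65 56
f 65 54 55
f 65 55 56



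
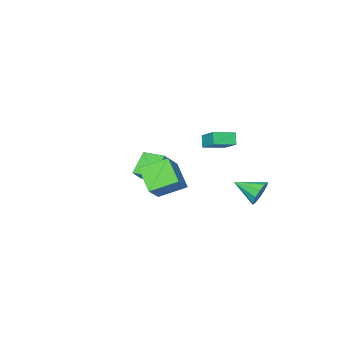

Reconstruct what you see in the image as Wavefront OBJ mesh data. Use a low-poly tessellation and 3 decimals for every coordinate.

v -1.305 -4.041 -4.354
v -2.49 -4.509 -3.229
v -1.711 -2.557 -4.163
v -2.896 -3.026 -3.038
v -0.644 -3.954 -3.622
v -1.829 -4.423 -2.497
v -1.05 -2.471 -3.431
v -2.235 -2.939 -2.306
v -3.112 4.475 -2.437
v -2.592 4.459 -3.159
v -2.388 3.065 -1.883
v -2.332 4.746 -2.768
v -2.37 4.93 -2.251
v -2.692 4.94 -1.805
v -3.174 4.772 -1.6
v -3.633 4.492 -1.715
v -3.893 4.205 -2.106
v -3.855 4.021 -2.623
v -3.533 4.011 -3.069
v -3.051 4.179 -3.274
v -3.321 1.097 0.702
v -3.07 2.363 1.578
v -3.029 1.518 0.011
v -2.778 2.784 0.887
v -2.042 0.656 0.973
v -1.791 1.922 1.849
v -1.75 1.077 0.282
v -1.499 2.343 1.158
v 1.254 -0.046 -1.276
v -0.05 0.925 -0.526
v 1.6 1.295 -2.41
v 0.296 2.265 -1.661
v 2.464 0.655 -0.079
v 1.16 1.625 0.67
v 2.81 1.995 -1.214
v 1.506 2.966 -0.464
f 2 4 1
f 5 2 1
f 1 4 3
f 3 5 1
f 2 8 4
f 6 2 5
f 6 8 2
f 4 8 3
f 7 5 3
f 3 8 7
f 7 6 5
f 8 6 7
f 10 9 12
f 10 12 11
f 12 9 13
f 12 13 11
f 13 9 14
f 13 14 11
f 14 9 15
f 14 15 11
f 15 9 16
f 15 16 11
f 16 9 17
f 16 17 11
f 17 9 18
f 17 18 11
f 18 9 19
f 18 19 11
f 19 9 20
f 19 20 11
f 20 9 10
f 20 10 11
f 22 24 21
f 25 22 21
f 21 24 23
f 23 25 21
f 22 28 24
f 26 22 25
f 26 28 22
f 24 28 23
f 27 25 23
f 23 28 27
f 27 26 25
f 28 26 27
f 30 32 29
f 33 30 29
f 29 32 31
f 31 33 29
f 30 36 32
f 34 30 33
f 34 36 30
f 32 36 31
f 35 33 31
f 31 36 35
f 35 34 33
f 36 34 35



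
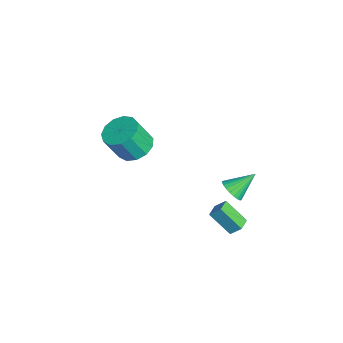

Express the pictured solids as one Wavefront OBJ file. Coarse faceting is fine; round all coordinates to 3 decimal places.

v -3.532 -3.054 0.23
v -2.463 -3.131 0.094
v -2.32 -3.963 1.695
v -3.388 -3.886 1.83
v -2.562 -2.602 0.378
v -2.419 -3.434 1.979
v -2.969 -2.216 0.615
v -2.826 -3.049 2.215
v -3.554 -2.097 0.729
v -3.411 -2.929 2.33
v -4.133 -2.281 0.685
v -3.989 -3.113 2.286
v -4.52 -2.711 0.496
v -4.377 -3.543 2.097
v -4.594 -3.249 0.223
v -4.451 -4.081 1.824
v -4.33 -3.726 -0.048
v -4.187 -4.558 1.553
v -3.813 -3.989 -0.231
v -3.67 -4.821 1.369
v -3.206 -3.956 -0.268
v -3.063 -4.788 1.333
v -2.703 -3.636 -0.147
v -2.56 -4.468 1.454
v 2.979 -0.257 0.358
v 3.208 0.266 0.947
v 2.269 0.144 0.277
v 2.497 0.668 0.865
v 3.643 0.692 -0.745
v 3.871 1.216 -0.157
v 2.932 1.094 -0.827
v 3.161 1.617 -0.238
v 3.232 0.8 2.419
v 3.914 0.761 2.647
v 2.988 2.02 3.361
v 3.939 0.935 2.428
v 3.857 1.088 2.208
v 3.68 1.198 2.02
v 3.434 1.247 1.892
v 3.158 1.229 1.845
v 2.893 1.144 1.885
v 2.679 1.008 2.007
v 2.55 0.84 2.191
v 2.525 0.666 2.41
v 2.607 0.512 2.631
v 2.784 0.402 2.819
v 3.03 0.353 2.946
v 3.306 0.372 2.993
v 3.571 0.456 2.953
v 3.785 0.593 2.831
f 2 1 5
f 2 5 3
f 3 5 6
f 3 6 4
f 5 1 7
f 5 7 6
f 6 7 8
f 6 8 4
f 7 1 9
f 7 9 8
f 8 9 10
f 8 10 4
f 9 1 11
f 9 11 10
f 10 11 12
f 10 12 4
f 11 1 13
f 11 13 12
f 12 13 14
f 12 14 4
f 13 1 15
f 13 15 14
f 14 15 16
f 14 16 4
f 15 1 17
f 15 17 16
f 16 17 18
f 16 18 4
f 17 1 19
f 17 19 18
f 18 19 20
f 18 20 4
f 19 1 21
f 19 21 20
f 20 21 22
f 20 22 4
f 21 1 23
f 21 23 22
f 22 23 24
f 22 24 4
f 23 1 2
f 23 2 24
f 24 2 3
f 24 3 4
f 26 28 25
f 29 26 25
f 25 28 27
f 27 29 25
f 26 32 28
f 30 26 29
f 30 32 26
f 28 32 27
f 31 29 27
f 27 32 31
f 31 30 29
f 32 30 31
f 34 33 36
f 34 36 35
f 36 33 37
f 36 37 35
f 37 33 38
f 37 38 35
f 38 33 39
f 38 39 35
f 39 33 40
f 39 40 35
f 40 33 41
f 40 41 35
f 41 33 42
f 41 42 35
f 42 33 43
f 42 43 35
f 43 33 44
f 43 44 35
f 44 33 45
f 44 45 35
f 45 33 46
f 45 46 35
f 46 33 47
f 46 47 35
f 47 33 48
f 47 48 35
f 48 33 49
f 48 49 35
f 49 33 50
f 49 50 35
f 50 33 34
f 50 34 35



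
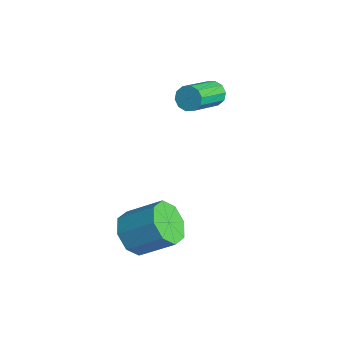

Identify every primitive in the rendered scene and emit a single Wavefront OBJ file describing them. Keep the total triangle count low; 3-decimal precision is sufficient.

v -0.1 0.407 2.47
v 0.083 0.21 2.037
v 0.724 -1.084 2.896
v 0.54 -0.887 3.33
v 0.303 0.4 2.159
v 0.944 -0.894 3.018
v 0.369 0.593 2.4
v 1.01 -0.701 3.259
v 0.256 0.714 2.667
v 0.897 -0.58 3.526
v 0.006 0.718 2.86
v 0.647 -0.575 3.719
v -0.284 0.604 2.904
v 0.357 -0.69 3.763
v -0.504 0.414 2.782
v 0.137 -0.88 3.641
v -0.57 0.221 2.541
v 0.071 -1.073 3.4
v -0.457 0.1 2.274
v 0.184 -1.194 3.133
v -0.207 0.095 2.081
v 0.434 -1.198 2.94
v 2.26 -3.909 -1.047
v 2.896 -4.486 -1.009
v 3.676 -3.568 -0.115
v 3.04 -2.991 -0.153
v 2.969 -4.063 -1.508
v 3.75 -3.145 -0.614
v 2.627 -3.55 -1.736
v 3.407 -2.632 -0.843
v 2.07 -3.247 -1.561
v 2.85 -2.329 -0.668
v 1.624 -3.332 -1.085
v 2.404 -2.414 -0.191
v 1.55 -3.755 -0.586
v 2.331 -2.837 0.308
v 1.893 -4.268 -0.357
v 2.673 -3.35 0.536
v 2.45 -4.571 -0.532
v 3.23 -3.653 0.361
f 2 1 5
f 2 5 3
f 3 5 6
f 3 6 4
f 5 1 7
f 5 7 6
f 6 7 8
f 6 8 4
f 7 1 9
f 7 9 8
f 8 9 10
f 8 10 4
f 9 1 11
f 9 11 10
f 10 11 12
f 10 12 4
f 11 1 13
f 11 13 12
f 12 13 14
f 12 14 4
f 13 1 15
f 13 15 14
f 14 15 16
f 14 16 4
f 15 1 17
f 15 17 16
f 16 17 18
f 16 18 4
f 17 1 19
f 17 19 18
f 18 19 20
f 18 20 4
f 19 1 21
f 19 21 20
f 20 21 22
f 20 22 4
f 21 1 2
f 21 2 22
f 22 2 3
f 22 3 4
f 24 23 27
f 24 27 25
f 25 27 28
f 25 28 26
f 27 23 29
f 27 29 28
f 28 29 30
f 28 30 26
f 29 23 31
f 29 31 30
f 30 31 32
f 30 32 26
f 31 23 33
f 31 33 32
f 32 33 34
f 32 34 26
f 33 23 35
f 33 35 34
f 34 35 36
f 34 36 26
f 35 23 37
f 35 37 36
f 36 37 38
f 36 38 26
f 37 23 39
f 37 39 38
f 38 39 40
f 38 40 26
f 39 23 24
f 39 24 40
f 40 24 25
f 40 25 26



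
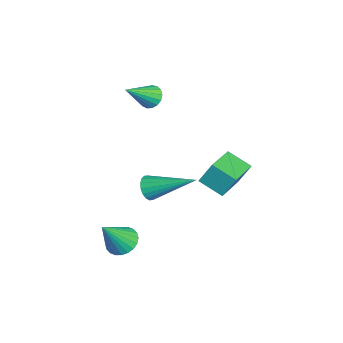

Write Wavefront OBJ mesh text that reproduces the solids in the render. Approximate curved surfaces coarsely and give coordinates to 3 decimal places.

v 1.598 -0.512 0.967
v 1.78 -0.788 1.368
v 2.182 1.072 1.793
v 1.961 -0.781 1.225
v 2.07 -0.719 1.03
v 2.086 -0.617 0.823
v 2.005 -0.494 0.644
v 1.843 -0.375 0.53
v 1.633 -0.283 0.502
v 1.415 -0.236 0.566
v 1.234 -0.244 0.71
v 1.125 -0.305 0.904
v 1.109 -0.407 1.111
v 1.19 -0.53 1.29
v 1.352 -0.649 1.404
v 1.562 -0.742 1.432
v 1.095 -1.446 -2.256
v 1.678 -1.23 -2.407
v 1.665 -2.114 -1.004
v 1.591 -1.042 -2.267
v 1.428 -0.916 -2.126
v 1.215 -0.87 -2.004
v 0.983 -0.912 -1.921
v 0.769 -1.036 -1.889
v 0.604 -1.222 -1.913
v 0.513 -1.442 -1.989
v 0.512 -1.662 -2.106
v 0.599 -1.85 -2.246
v 0.761 -1.976 -2.387
v 0.975 -2.022 -2.509
v 1.206 -1.98 -2.592
v 1.421 -1.856 -2.624
v 1.586 -1.671 -2.6
v 1.676 -1.451 -2.524
v -3.001 -0.325 2.358
v -2.697 -0.474 1.963
v -2.299 -1.235 3.242
v -2.575 -0.281 2.064
v -2.55 -0.099 2.232
v -2.629 0.031 2.429
v -2.793 0.08 2.609
v -3.005 0.036 2.733
v -3.216 -0.091 2.77
v -3.378 -0.271 2.713
v -3.453 -0.464 2.575
v -3.425 -0.625 2.387
v -3.3 -0.717 2.193
v -3.107 -0.719 2.036
v -2.889 -0.632 1.953
v -0.716 1.845 0.203
v -0.699 2.304 1.046
v -0.238 2.642 -0.241
v -0.221 3.101 0.602
v 0.621 1.219 0.518
v 0.638 1.678 1.361
v 1.099 2.016 0.074
v 1.116 2.475 0.917
f 2 1 4
f 2 4 3
f 4 1 5
f 4 5 3
f 5 1 6
f 5 6 3
f 6 1 7
f 6 7 3
f 7 1 8
f 7 8 3
f 8 1 9
f 8 9 3
f 9 1 10
f 9 10 3
f 10 1 11
f 10 11 3
f 11 1 12
f 11 12 3
f 12 1 13
f 12 13 3
f 13 1 14
f 13 14 3
f 14 1 15
f 14 15 3
f 15 1 16
f 15 16 3
f 16 1 2
f 16 2 3
f 18 17 20
f 18 20 19
f 20 17 21
f 20 21 19
f 21 17 22
f 21 22 19
f 22 17 23
f 22 23 19
f 23 17 24
f 23 24 19
f 24 17 25
f 24 25 19
f 25 17 26
f 25 26 19
f 26 17 27
f 26 27 19
f 27 17 28
f 27 28 19
f 28 17 29
f 28 29 19
f 29 17 30
f 29 30 19
f 30 17 31
f 30 31 19
f 31 17 32
f 31 32 19
f 32 17 33
f 32 33 19
f 33 17 34
f 33 34 19
f 34 17 18
f 34 18 19
f 36 35 38
f 36 38 37
f 38 35 39
f 38 39 37
f 39 35 40
f 39 40 37
f 40 35 41
f 40 41 37
f 41 35 42
f 41 42 37
f 42 35 43
f 42 43 37
f 43 35 44
f 43 44 37
f 44 35 45
f 44 45 37
f 45 35 46
f 45 46 37
f 46 35 47
f 46 47 37
f 47 35 48
f 47 48 37
f 48 35 49
f 48 49 37
f 49 35 36
f 49 36 37
f 51 53 50
f 54 51 50
f 50 53 52
f 52 54 50
f 51 57 53
f 55 51 54
f 55 57 51
f 53 57 52
f 56 54 52
f 52 57 56
f 56 55 54
f 57 55 56



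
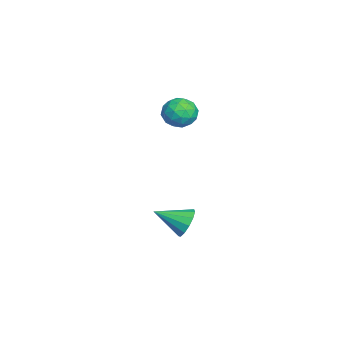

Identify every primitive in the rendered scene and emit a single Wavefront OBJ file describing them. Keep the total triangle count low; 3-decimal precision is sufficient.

v -0.669 -1.955 2.767
v 0.172 -1.583 3.433
v -0.672 -3.557 3.667
v 0.169 -3.185 4.333
v -0.868 -2.731 4.421
v -0.867 -1.741 3.865
v 0.367 -3.399 3.235
v 0.368 -2.409 2.679
v 0.812 -2.475 3.723
v 0.049 -2.062 4.455
v -0.549 -3.078 2.645
v -1.312 -2.665 3.377
v -0.248 -1.628 3.021
v -0.252 -3.512 4.079
v -0.861 -3.245 4.13
v -0.367 -3.026 4.522
v -0.859 -1.721 3.275
v -0.365 -1.502 3.667
v -0.976 -2.178 4.247
v -0.135 -3.638 3.433
v 0.359 -3.419 3.825
v -0.133 -2.114 2.578
v 0.361 -1.895 2.97
v 0.476 -2.962 2.853
v 0.622 -1.934 3.583
v 0.62 -2.876 4.112
v 0.737 -3.001 3.466
v 0.738 -2.419 3.14
v 0.173 -1.691 4.014
v 0.172 -2.633 4.542
v -0.438 -2.367 4.594
v -0.437 -1.784 4.267
v 0.55 -2.216 4.184
v -0.672 -2.507 2.558
v -0.673 -3.449 3.086
v -0.063 -3.356 2.833
v -0.062 -2.773 2.506
v -1.12 -2.264 2.988
v -1.122 -3.206 3.517
v -1.238 -2.721 3.96
v -1.237 -2.139 3.634
v -1.05 -2.924 2.916
v 2.436 -2.124 -3.963
v 3.04 -1.758 -3.173
v 2.384 -3.996 -3.057
v 2.473 -1.663 -3.01
v 1.895 -1.715 -3.149
v 1.488 -1.897 -3.547
v 1.382 -2.151 -4.077
v 1.61 -2.396 -4.571
v 2.101 -2.556 -4.872
v 2.698 -2.578 -4.885
v 3.211 -2.457 -4.605
v 3.478 -2.23 -4.122
v 3.415 -1.969 -3.588
f 1 38 17
f 38 12 41
f 17 41 6
f 38 41 17
f 1 17 13
f 17 6 18
f 13 18 2
f 17 18 13
f 1 13 22
f 13 2 23
f 22 23 8
f 13 23 22
f 1 22 34
f 22 8 37
f 34 37 11
f 22 37 34
f 1 34 38
f 34 11 42
f 38 42 12
f 34 42 38
f 2 18 29
f 18 6 32
f 29 32 10
f 18 32 29
f 6 41 19
f 41 12 40
f 19 40 5
f 41 40 19
f 12 42 39
f 42 11 35
f 39 35 3
f 42 35 39
f 11 37 36
f 37 8 24
f 36 24 7
f 37 24 36
f 8 23 28
f 23 2 25
f 28 25 9
f 23 25 28
f 4 30 16
f 30 10 31
f 16 31 5
f 30 31 16
f 4 16 14
f 16 5 15
f 14 15 3
f 16 15 14
f 4 14 21
f 14 3 20
f 21 20 7
f 14 20 21
f 4 21 26
f 21 7 27
f 26 27 9
f 21 27 26
f 4 26 30
f 26 9 33
f 30 33 10
f 26 33 30
f 5 31 19
f 31 10 32
f 19 32 6
f 31 32 19
f 3 15 39
f 15 5 40
f 39 40 12
f 15 40 39
f 7 20 36
f 20 3 35
f 36 35 11
f 20 35 36
f 9 27 28
f 27 7 24
f 28 24 8
f 27 24 28
f 10 33 29
f 33 9 25
f 29 25 2
f 33 25 29
f 44 43 46
f 44 46 45
f 46 43 47
f 46 47 45
f 47 43 48
f 47 48 45
f 48 43 49
f 48 49 45
f 49 43 50
f 49 50 45
f 50 43 51
f 50 51 45
f 51 43 52
f 51 52 45
f 52 43 53
f 52 53 45
f 53 43 54
f 53 54 45
f 54 43 55
f 54 55 45
f 55 43 44
f 55 44 45



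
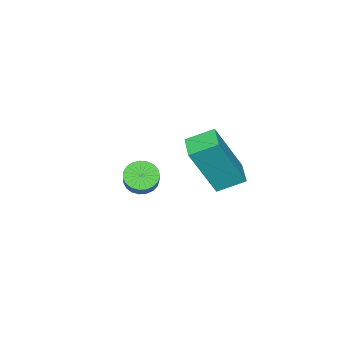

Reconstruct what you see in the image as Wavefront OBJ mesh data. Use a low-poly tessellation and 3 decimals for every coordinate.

v -2.091 -2.131 -4.189
v -1.741 -1.937 -4.689
v -0.879 -1.175 -3.79
v -1.229 -1.369 -3.291
v -1.926 -1.746 -4.674
v -1.064 -0.984 -3.775
v -2.14 -1.622 -4.574
v -1.277 -0.86 -3.676
v -2.344 -1.586 -4.409
v -1.482 -0.824 -3.51
v -2.506 -1.644 -4.205
v -1.643 -0.882 -3.306
v -2.595 -1.786 -3.998
v -1.733 -1.024 -3.1
v -2.597 -1.988 -3.825
v -1.735 -1.226 -2.926
v -2.512 -2.214 -3.715
v -1.65 -1.453 -2.816
v -2.354 -2.427 -3.686
v -1.492 -1.665 -2.788
v -2.151 -2.588 -3.745
v -1.288 -1.826 -2.846
v -1.937 -2.67 -3.881
v -1.075 -1.908 -2.982
v -1.75 -2.659 -4.07
v -0.887 -1.897 -3.171
v -1.622 -2.556 -4.279
v -0.759 -1.795 -3.38
v -1.575 -2.381 -4.473
v -0.712 -1.619 -3.574
v -1.617 -2.161 -4.618
v -0.755 -1.4 -3.719
v -1.573 1.494 -2.391
v -0.672 1.033 -0.449
v -2.235 2.229 -1.909
v -1.333 1.768 0.033
v -0.827 2.272 -2.553
v 0.075 1.811 -0.611
v -1.488 3.007 -2.071
v -0.587 2.546 -0.129
f 2 1 5
f 2 5 3
f 3 5 6
f 3 6 4
f 5 1 7
f 5 7 6
f 6 7 8
f 6 8 4
f 7 1 9
f 7 9 8
f 8 9 10
f 8 10 4
f 9 1 11
f 9 11 10
f 10 11 12
f 10 12 4
f 11 1 13
f 11 13 12
f 12 13 14
f 12 14 4
f 13 1 15
f 13 15 14
f 14 15 16
f 14 16 4
f 15 1 17
f 15 17 16
f 16 17 18
f 16 18 4
f 17 1 19
f 17 19 18
f 18 19 20
f 18 20 4
f 19 1 21
f 19 21 20
f 20 21 22
f 20 22 4
f 21 1 23
f 21 23 22
f 22 23 24
f 22 24 4
f 23 1 25
f 23 25 24
f 24 25 26
f 24 26 4
f 25 1 27
f 25 27 26
f 26 27 28
f 26 28 4
f 27 1 29
f 27 29 28
f 28 29 30
f 28 30 4
f 29 1 31
f 29 31 30
f 30 31 32
f 30 32 4
f 31 1 2
f 31 2 32
f 32 2 3
f 32 3 4
f 34 36 33
f 37 34 33
f 33 36 35
f 35 37 33
f 34 40 36
f 38 34 37
f 38 40 34
f 36 40 35
f 39 37 35
f 35 40 39
f 39 38 37
f 40 38 39



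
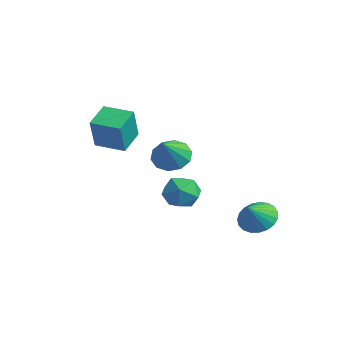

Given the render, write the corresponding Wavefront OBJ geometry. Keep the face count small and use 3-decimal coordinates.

v 3.063 1.419 -1.402
v 4.027 1.705 -1.573
v 3.477 0.601 -0.438
v 3.903 1.986 -1.281
v 3.633 2.169 -1.01
v 3.265 2.222 -0.807
v 2.861 2.137 -0.706
v 2.493 1.927 -0.726
v 2.224 1.63 -0.862
v 2.099 1.296 -1.092
v 2.141 0.983 -1.376
v 2.343 0.746 -1.664
v 2.669 0.625 -1.906
v 3.063 0.641 -2.062
v 3.457 0.792 -2.103
v 3.784 1.051 -2.023
v 3.985 1.374 -1.836
v -2.517 -4.175 2.483
v -1.928 -4.734 4.223
v -3.284 -3.034 3.109
v -2.695 -3.593 4.849
v -1.245 -3.247 2.351
v -0.656 -3.806 4.091
v -2.012 -2.106 2.977
v -1.423 -2.665 4.717
v -2.984 0.254 0.752
v -2.446 1.114 1.02
v -1.996 -0.774 2.068
v -2.975 1.085 1.394
v -3.508 0.737 1.523
v -3.841 0.205 1.357
v -3.846 -0.308 0.96
v -3.522 -0.607 0.484
v -2.993 -0.577 0.11
v -2.46 -0.23 -0.019
v -2.127 0.302 0.147
v -2.122 0.816 0.543
v 2.653 -1.416 0.822
v 3.483 -2.045 0.817
v 1.637 -2.755 0.923
v 2.467 -3.384 0.918
v 2.279 -2.776 1.742
v 2.907 -1.948 1.679
v 2.213 -2.852 0.061
v 2.841 -2.024 -0.002
v 3.21 -2.933 0.347
v 3.251 -2.885 1.386
v 1.869 -1.915 0.354
v 1.91 -1.867 1.393
f 2 1 4
f 2 4 3
f 4 1 5
f 4 5 3
f 5 1 6
f 5 6 3
f 6 1 7
f 6 7 3
f 7 1 8
f 7 8 3
f 8 1 9
f 8 9 3
f 9 1 10
f 9 10 3
f 10 1 11
f 10 11 3
f 11 1 12
f 11 12 3
f 12 1 13
f 12 13 3
f 13 1 14
f 13 14 3
f 14 1 15
f 14 15 3
f 15 1 16
f 15 16 3
f 16 1 17
f 16 17 3
f 17 1 2
f 17 2 3
f 19 21 18
f 22 19 18
f 18 21 20
f 20 22 18
f 19 25 21
f 23 19 22
f 23 25 19
f 21 25 20
f 24 22 20
f 20 25 24
f 24 23 22
f 25 23 24
f 27 26 29
f 27 29 28
f 29 26 30
f 29 30 28
f 30 26 31
f 30 31 28
f 31 26 32
f 31 32 28
f 32 26 33
f 32 33 28
f 33 26 34
f 33 34 28
f 34 26 35
f 34 35 28
f 35 26 36
f 35 36 28
f 36 26 37
f 36 37 28
f 37 26 27
f 37 27 28
f 38 49 43
f 38 43 39
f 38 39 45
f 38 45 48
f 38 48 49
f 39 43 47
f 43 49 42
f 49 48 40
f 48 45 44
f 45 39 46
f 41 47 42
f 41 42 40
f 41 40 44
f 41 44 46
f 41 46 47
f 42 47 43
f 40 42 49
f 44 40 48
f 46 44 45
f 47 46 39



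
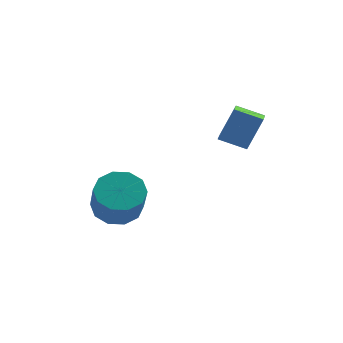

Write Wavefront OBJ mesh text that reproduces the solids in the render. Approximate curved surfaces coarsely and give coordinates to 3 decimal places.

v 0.9 0.99 0.139
v 1.482 1.405 1.681
v 0.802 1.96 -0.085
v 1.384 2.375 1.457
v 2.096 1.005 -0.317
v 2.678 1.42 1.225
v 1.998 1.975 -0.541
v 2.58 2.39 1.001
v -2.47 -2.309 -2.311
v -2.005 -2.995 -2.955
v -1.604 -4.058 -1.533
v -2.07 -3.371 -0.889
v -1.557 -2.567 -2.761
v -1.157 -3.63 -1.339
v -1.459 -2.04 -2.395
v -1.058 -3.103 -0.973
v -1.746 -1.616 -1.998
v -1.346 -2.678 -0.575
v -2.31 -1.456 -1.719
v -1.91 -2.519 -0.297
v -2.936 -1.622 -1.667
v -2.535 -2.685 -0.245
v -3.383 -2.05 -1.861
v -2.983 -3.113 -0.439
v -3.482 -2.577 -2.227
v -3.081 -3.64 -0.805
v -3.194 -3.002 -2.625
v -2.794 -4.064 -1.202
v -2.63 -3.161 -2.903
v -2.23 -4.224 -1.481
f 2 4 1
f 5 2 1
f 1 4 3
f 3 5 1
f 2 8 4
f 6 2 5
f 6 8 2
f 4 8 3
f 7 5 3
f 3 8 7
f 7 6 5
f 8 6 7
f 10 9 13
f 10 13 11
f 11 13 14
f 11 14 12
f 13 9 15
f 13 15 14
f 14 15 16
f 14 16 12
f 15 9 17
f 15 17 16
f 16 17 18
f 16 18 12
f 17 9 19
f 17 19 18
f 18 19 20
f 18 20 12
f 19 9 21
f 19 21 20
f 20 21 22
f 20 22 12
f 21 9 23
f 21 23 22
f 22 23 24
f 22 24 12
f 23 9 25
f 23 25 24
f 24 25 26
f 24 26 12
f 25 9 27
f 25 27 26
f 26 27 28
f 26 28 12
f 27 9 29
f 27 29 28
f 28 29 30
f 28 30 12
f 29 9 10
f 29 10 30
f 30 10 11
f 30 11 12



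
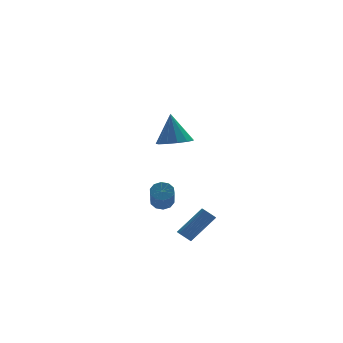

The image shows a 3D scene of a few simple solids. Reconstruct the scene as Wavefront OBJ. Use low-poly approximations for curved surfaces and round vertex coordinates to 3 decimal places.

v -3.112 -3.195 2.434
v -2.207 -3.706 2.642
v -3.208 -2.585 4.346
v -2.053 -3.154 2.474
v -2.236 -2.615 2.293
v -2.697 -2.26 2.156
v -3.289 -2.202 2.108
v -3.825 -2.459 2.163
v -4.135 -2.95 2.304
v -4.12 -3.519 2.486
v -3.785 -3.985 2.651
v -3.236 -4.2 2.748
v -2.648 -4.096 2.744
v -2.614 1.549 -4.102
v -2.256 1.057 -4.487
v -2.589 -0.221 -3.164
v -2.946 0.271 -2.778
v -1.965 1.259 -4.219
v -2.298 -0.019 -2.895
v -1.921 1.572 -3.905
v -2.254 0.294 -2.582
v -2.142 1.876 -3.667
v -2.475 0.598 -2.344
v -2.543 2.056 -3.595
v -2.876 0.777 -2.271
v -2.971 2.041 -3.716
v -3.304 0.763 -2.393
v -3.262 1.839 -3.985
v -3.595 0.561 -2.661
v -3.306 1.526 -4.298
v -3.639 0.248 -2.975
v -3.085 1.222 -4.536
v -3.418 -0.056 -3.213
v -2.684 1.043 -4.609
v -3.017 -0.236 -3.285
v -2.711 -3.6 -4.719
v -2.359 -3.545 -5.083
v -0.836 -3.245 -3.566
v -1.189 -3.3 -3.201
v -2.44 -3.318 -5.046
v -0.918 -3.018 -3.529
v -2.584 -3.155 -4.934
v -1.062 -2.856 -3.417
v -2.757 -3.095 -4.773
v -1.235 -2.795 -3.255
v -2.919 -3.15 -4.599
v -1.397 -2.85 -3.081
v -3.034 -3.308 -4.453
v -1.512 -3.009 -2.935
v -3.075 -3.533 -4.367
v -1.552 -3.234 -2.85
v -3.032 -3.773 -4.363
v -1.51 -3.474 -2.845
v -2.916 -3.974 -4.439
v -1.394 -3.675 -2.922
v -2.753 -4.089 -4.58
v -1.231 -3.789 -3.063
v -2.58 -4.091 -4.753
v -1.058 -3.792 -3.235
v -2.438 -3.982 -4.918
v -0.916 -3.682 -3.4
v -2.358 -3.784 -5.037
v -0.836 -3.485 -3.519
f 2 1 4
f 2 4 3
f 4 1 5
f 4 5 3
f 5 1 6
f 5 6 3
f 6 1 7
f 6 7 3
f 7 1 8
f 7 8 3
f 8 1 9
f 8 9 3
f 9 1 10
f 9 10 3
f 10 1 11
f 10 11 3
f 11 1 12
f 11 12 3
f 12 1 13
f 12 13 3
f 13 1 2
f 13 2 3
f 15 14 18
f 15 18 16
f 16 18 19
f 16 19 17
f 18 14 20
f 18 20 19
f 19 20 21
f 19 21 17
f 20 14 22
f 20 22 21
f 21 22 23
f 21 23 17
f 22 14 24
f 22 24 23
f 23 24 25
f 23 25 17
f 24 14 26
f 24 26 25
f 25 26 27
f 25 27 17
f 26 14 28
f 26 28 27
f 27 28 29
f 27 29 17
f 28 14 30
f 28 30 29
f 29 30 31
f 29 31 17
f 30 14 32
f 30 32 31
f 31 32 33
f 31 33 17
f 32 14 34
f 32 34 33
f 33 34 35
f 33 35 17
f 34 14 15
f 34 15 35
f 35 15 16
f 35 16 17
f 37 36 40
f 37 40 38
f 38 40 41
f 38 41 39
f 40 36 42
f 40 42 41
f 41 42 43
f 41 43 39
f 42 36 44
f 42 44 43
f 43 44 45
f 43 45 39
f 44 36 46
f 44 46 45
f 45 46 47
f 45 47 39
f 46 36 48
f 46 48 47
f 47 48 49
f 47 49 39
f 48 36 50
f 48 50 49
f 49 50 51
f 49 51 39
f 50 36 52
f 50 52 51
f 51 52 53
f 51 53 39
f 52 36 54
f 52 54 53
f 53 54 55
f 53 55 39
f 54 36 56
f 54 56 55
f 55 56 57
f 55 57 39
f 56 36 58
f 56 58 57
f 57 58 59
f 57 59 39
f 58 36 60
f 58 60 59
f 59 60 61
f 59 61 39
f 60 36 62
f 60 62 61
f 61 62 63
f 61 63 39
f 62 36 37
f 62 37 63
f 63 37 38
f 63 38 39

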